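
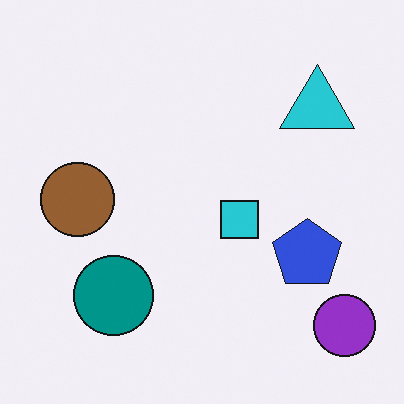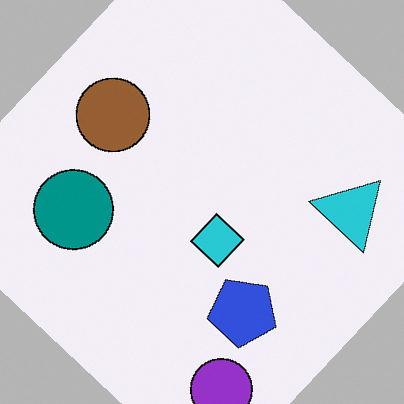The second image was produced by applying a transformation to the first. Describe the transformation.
The transformation is: rotated clockwise by a large amount — several tens of degrees.

Every shape is tilted by the same angle and the image corners show triangular fill wedges — a whole-image rotation by a non-right angle.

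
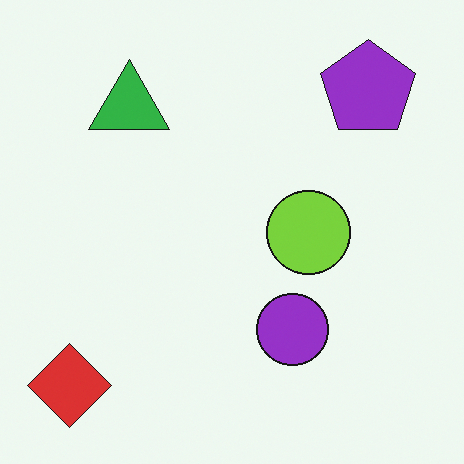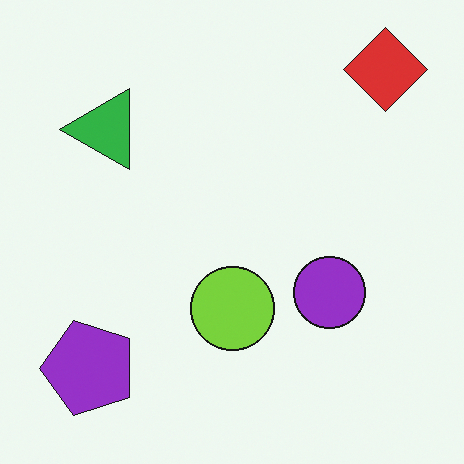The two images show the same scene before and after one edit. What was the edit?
It was transposed (reflected across the top-left ↔ bottom-right diagonal).

Shapes have swapped their row and column positions — what was in the top-right is now in the bottom-left — a diagonal reflection.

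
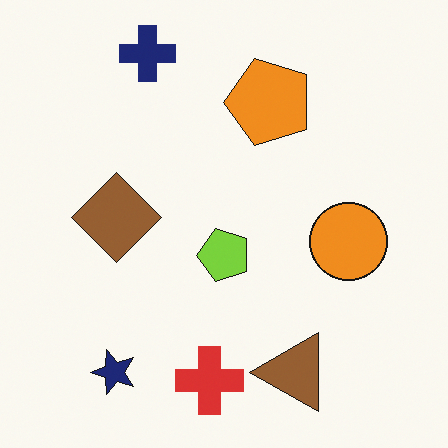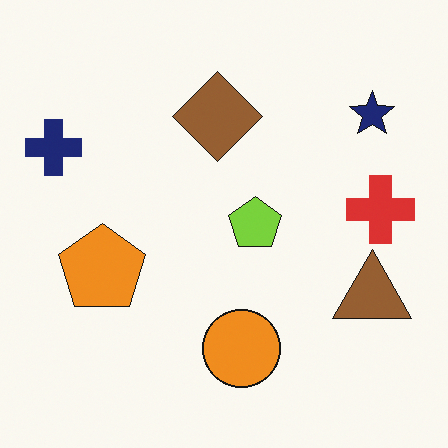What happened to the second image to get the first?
The image was transposed (reflected across the top-left ↔ bottom-right diagonal).

Shapes have swapped their row and column positions — what was in the top-right is now in the bottom-left — a diagonal reflection.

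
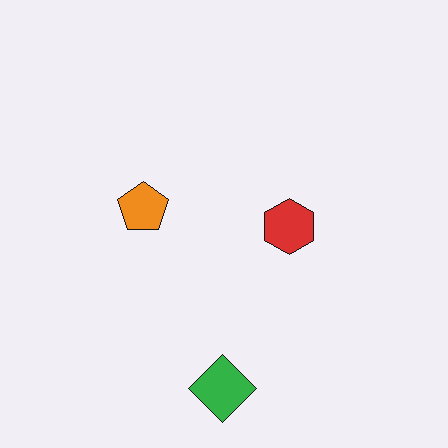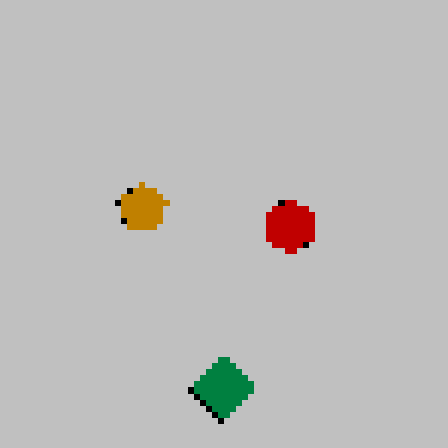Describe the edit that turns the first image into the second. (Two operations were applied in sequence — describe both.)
The second image is the first pixelated into visible square blocks, then aggressively posterized.

Shapes are reduced to large square blocks; fine edges and outlines are lost — a downscale-then-upscale (mosaic) effect. Each flat color has snapped to a coarser quantized level — most visibly, the near-white background has dropped to a flat grey.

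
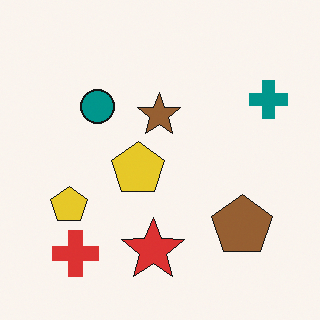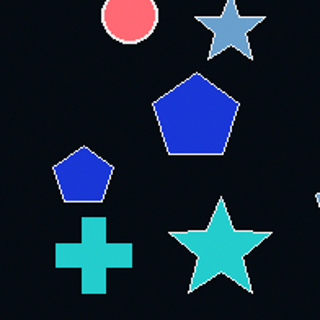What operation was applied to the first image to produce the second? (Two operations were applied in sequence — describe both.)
Cropped to a noticeably smaller region and rescaled, then color-inverted (negative).

The visible shapes are larger and the field of view is narrower; shapes near the original edges may be partly or wholly outside the frame — a crop-and-rescale. The light background has become dark and every shape's color is its complement — a photographic negative.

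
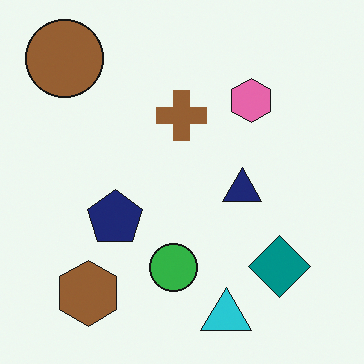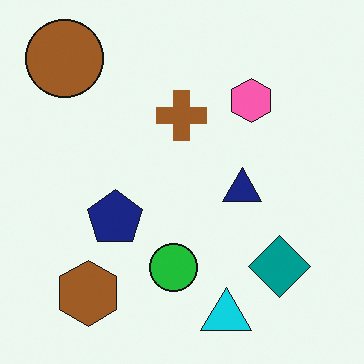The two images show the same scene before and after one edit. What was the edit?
This is the original image slightly oversaturated.

All colors are more vivid — a global saturation change.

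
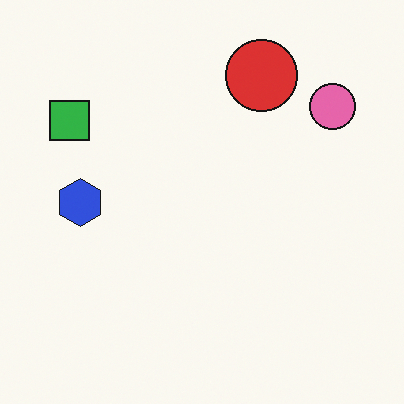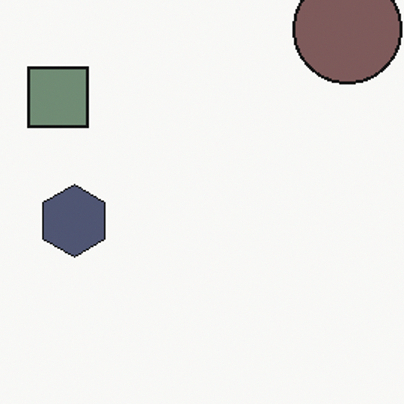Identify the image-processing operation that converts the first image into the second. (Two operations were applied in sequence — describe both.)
This is the original image made much more muted (saturation change), then cropped slightly and scaled back up.

All colors are more muted and greyish — a global saturation change. The visible shapes are larger and the field of view is narrower; shapes near the original edges may be partly or wholly outside the frame — a crop-and-rescale.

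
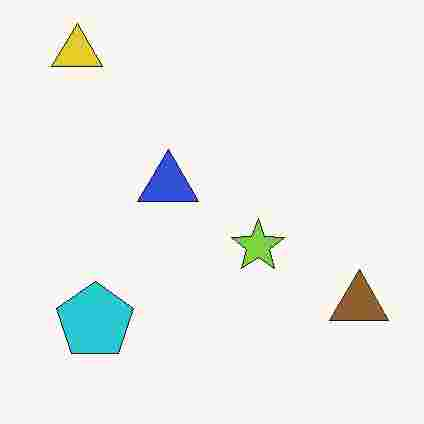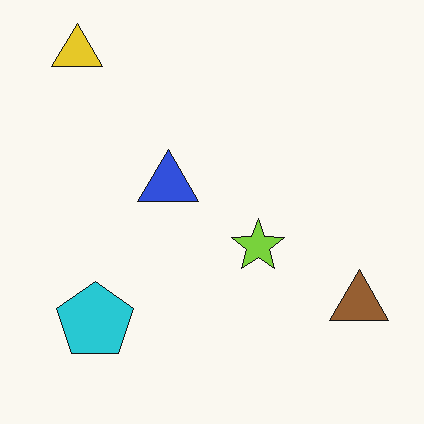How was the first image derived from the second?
It was heavily JPEG-compressed with obvious blocking artifacts.

Blocky 8×8 compression artifacts appear around shape edges and the flat background shows ringing — characteristic JPEG degradation.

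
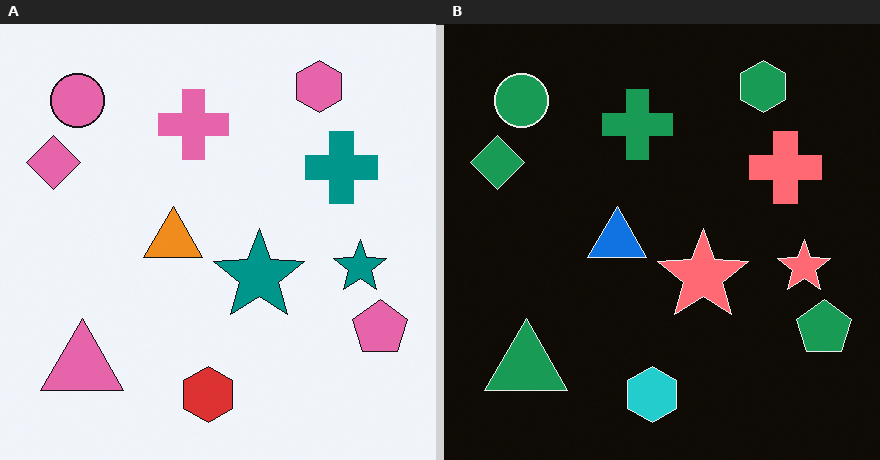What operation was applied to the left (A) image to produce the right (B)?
It was color-inverted (negative).

The light background has become dark and every shape's color is its complement — a photographic negative.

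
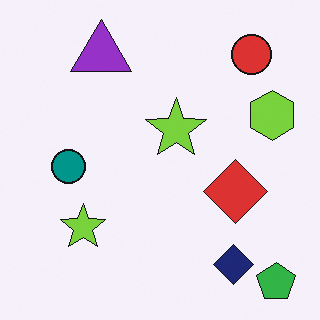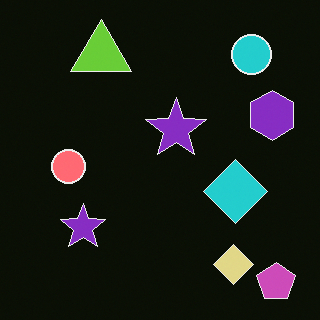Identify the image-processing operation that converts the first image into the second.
Color-inverted (negative).

The light background has become dark and every shape's color is its complement — a photographic negative.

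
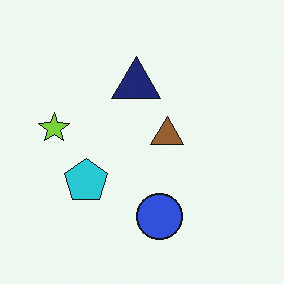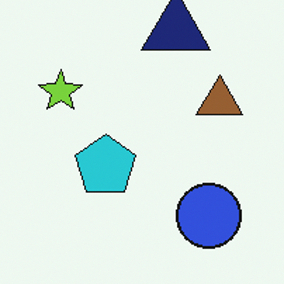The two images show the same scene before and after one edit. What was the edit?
The second image is the first cropped to a modestly smaller region and rescaled.

The visible shapes are larger and the field of view is narrower; shapes near the original edges may be partly or wholly outside the frame — a crop-and-rescale.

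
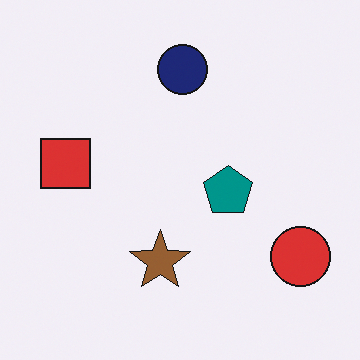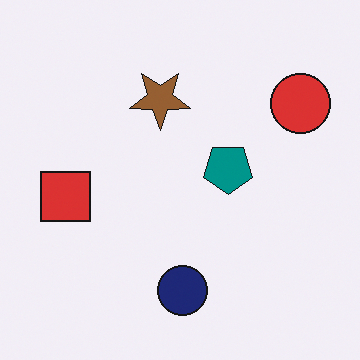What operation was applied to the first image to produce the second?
The transformation is: flipped vertically (top ↔ bottom).

The navy circle is in the top of the first image and the bottom of the second — shapes on opposite sides of the horizontal midline have swapped in a mirror flip.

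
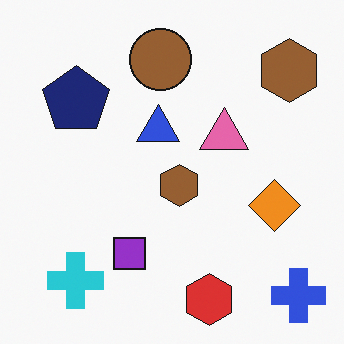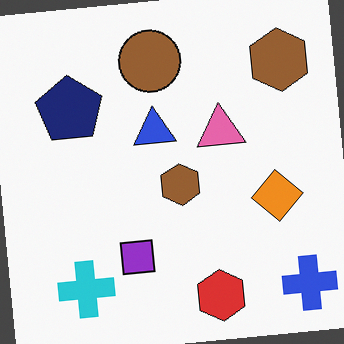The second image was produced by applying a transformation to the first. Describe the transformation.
The image was rotated counter-clockwise by a few degrees.

Every shape is tilted by the same angle and the image corners show triangular fill wedges — a whole-image rotation by a non-right angle.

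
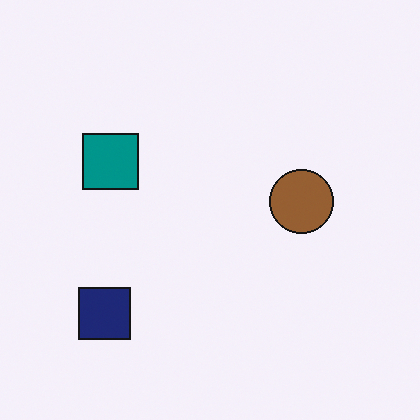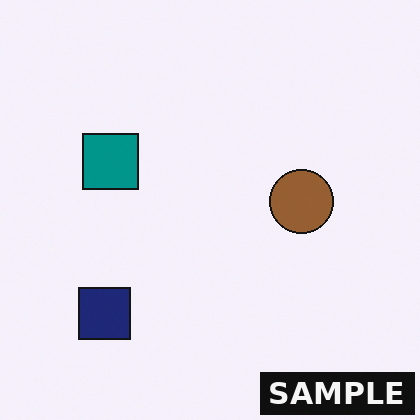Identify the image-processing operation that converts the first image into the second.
The transformation is: watermarked with the text "SAMPLE" in the lower-right corner.

A dark label reading "SAMPLE" appears in the lower-right corner.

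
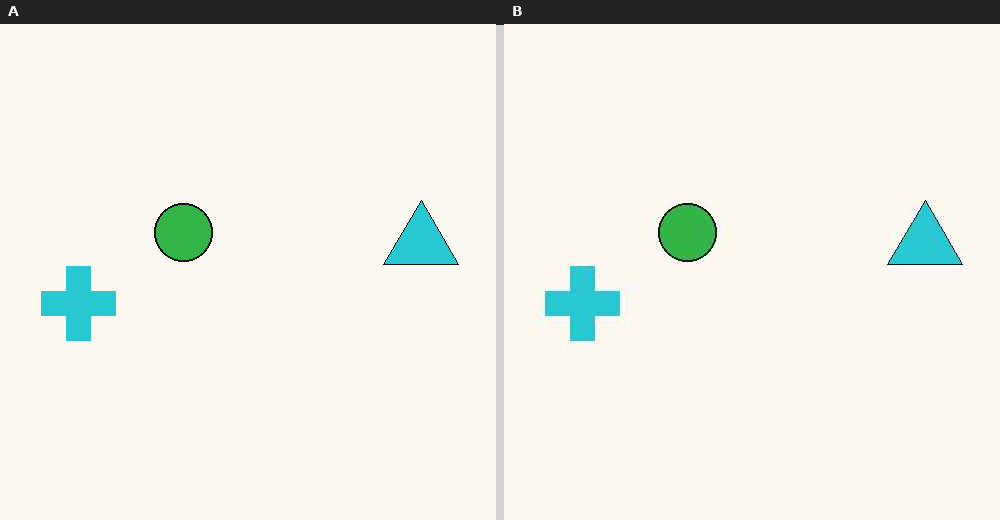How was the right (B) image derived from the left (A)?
It was given moderate JPEG compression.

Blocky 8×8 compression artifacts appear around shape edges and the flat background shows ringing — characteristic JPEG degradation.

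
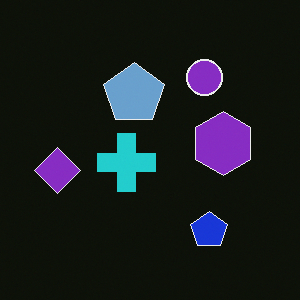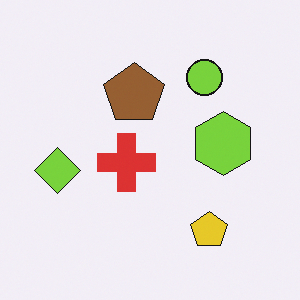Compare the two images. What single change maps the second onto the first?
It was color-inverted (negative).

The light background has become dark and every shape's color is its complement — a photographic negative.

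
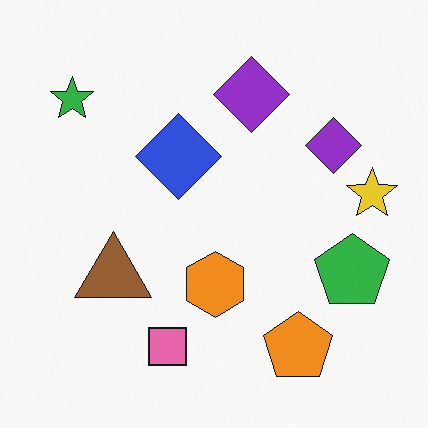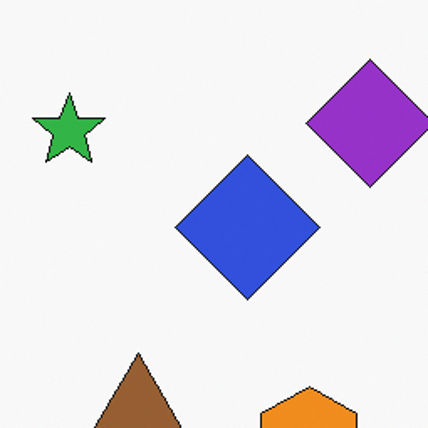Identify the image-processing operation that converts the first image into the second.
The transformation is: cropped to a noticeably smaller region and rescaled.

The visible shapes are larger and the field of view is narrower; shapes near the original edges may be partly or wholly outside the frame — a crop-and-rescale.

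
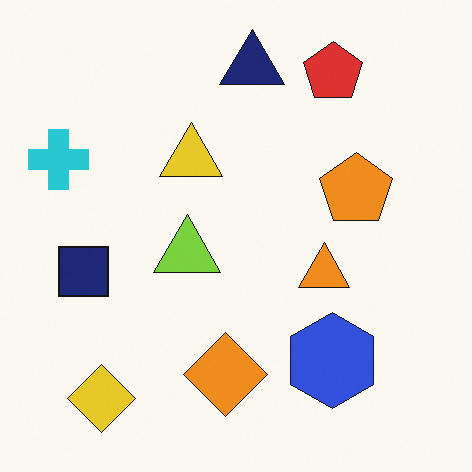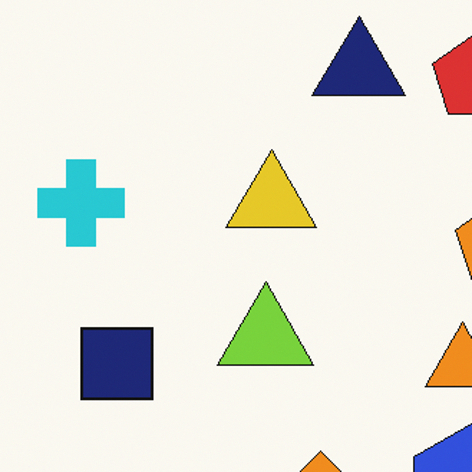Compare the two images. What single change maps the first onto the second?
This is the original image cropped to a modestly smaller region and rescaled.

The visible shapes are larger and the field of view is narrower; shapes near the original edges may be partly or wholly outside the frame — a crop-and-rescale.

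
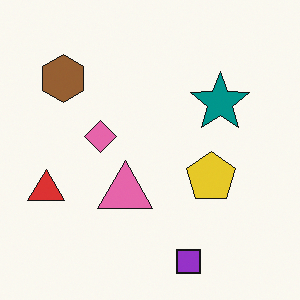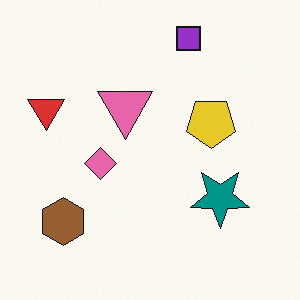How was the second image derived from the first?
Flipped vertically (top ↔ bottom).

The purple square is in the bottom of the first image and the top of the second — shapes on opposite sides of the horizontal midline have swapped in a mirror flip.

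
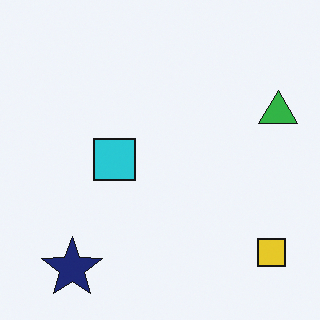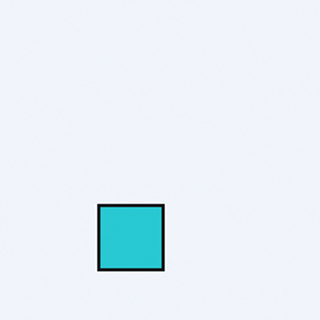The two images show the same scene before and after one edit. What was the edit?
The transformation is: cropped slightly and scaled back up.

The visible shapes are larger and the field of view is narrower; shapes near the original edges may be partly or wholly outside the frame — a crop-and-rescale.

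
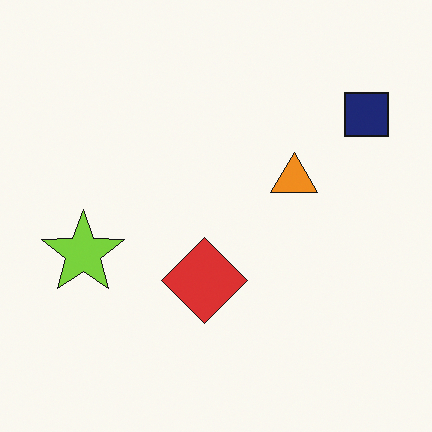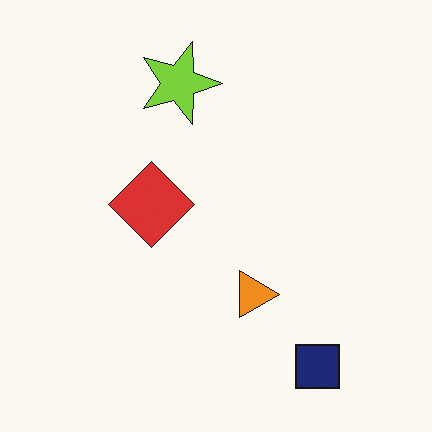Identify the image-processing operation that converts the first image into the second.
The transformation is: rotated 90° clockwise.

The navy square sits in the top-right of the first image and the bottom-right of the second — consistent with a whole-image 90° clockwise rotation.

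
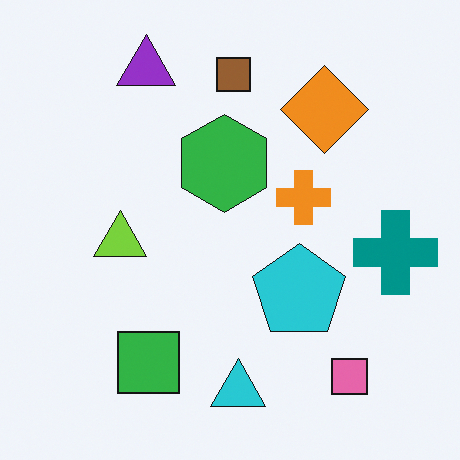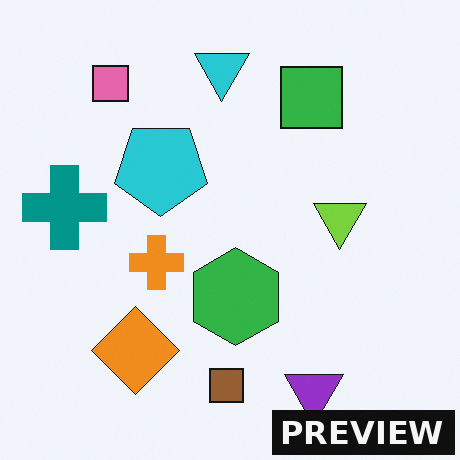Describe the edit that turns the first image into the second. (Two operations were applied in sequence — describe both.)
It was rotated 180°, then watermarked with the text "PREVIEW" in the lower-right corner.

The pink square sits in the bottom-right of the first image and the top-left of the second — consistent with a whole-image 180° rotation. A dark label reading "PREVIEW" appears in the lower-right corner.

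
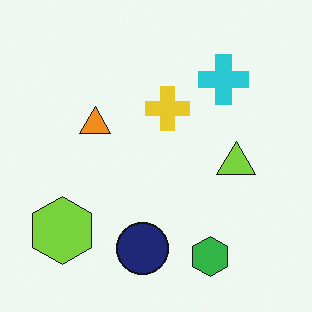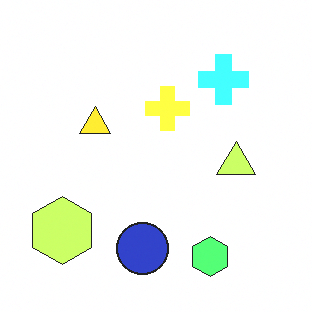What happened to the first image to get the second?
The second image is the first brightened a lot.

Every pixel — background and shapes alike — is uniformly brightened.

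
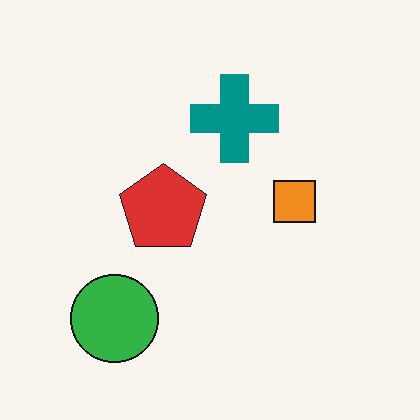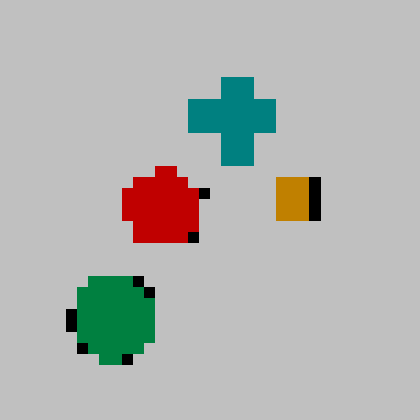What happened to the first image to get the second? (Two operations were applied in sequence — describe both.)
Heavily posterized to just a handful of flat colors, then coarsely pixelated.

Each flat color has snapped to a coarser quantized level — most visibly, the near-white background has dropped to a flat grey. Shapes are reduced to large square blocks; fine edges and outlines are lost — a downscale-then-upscale (mosaic) effect.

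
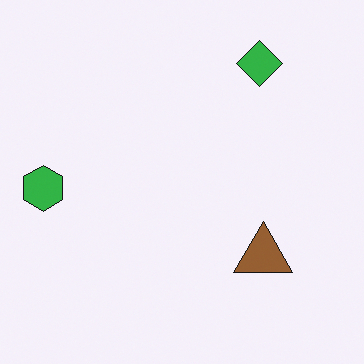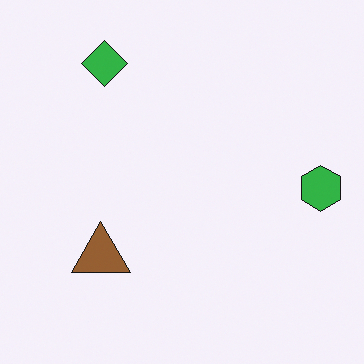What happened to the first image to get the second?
This is the original image flipped horizontally (left ↔ right).

The green hexagon is in the left of the first image and the right of the second — shapes on opposite sides of the vertical midline have swapped in a mirror flip.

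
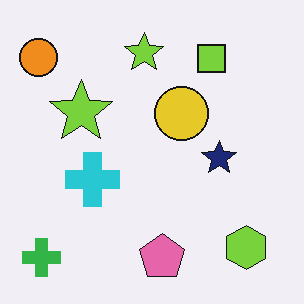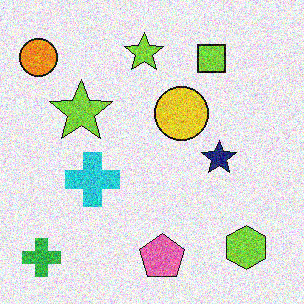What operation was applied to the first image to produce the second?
The second image is the first degraded with a thick layer of grain.

Random speckle covers the whole image, including the flat background.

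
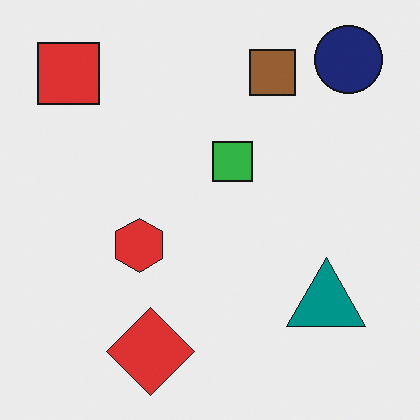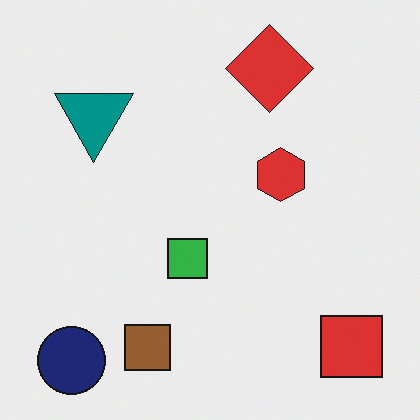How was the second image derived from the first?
It was rotated 180°.

The navy circle sits in the top-right of the first image and the bottom-left of the second — consistent with a whole-image 180° rotation.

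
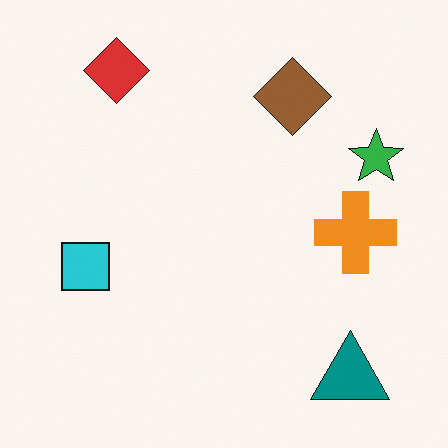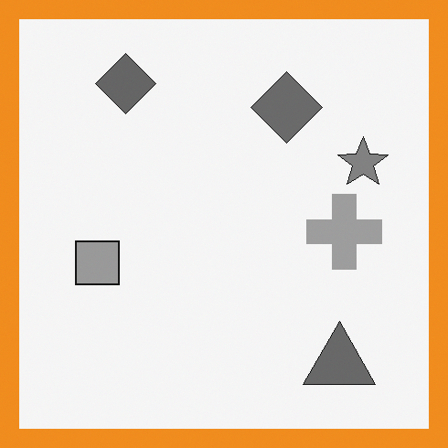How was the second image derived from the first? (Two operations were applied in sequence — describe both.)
The second image is the first converted to grayscale, then framed with a orange border.

All color is removed — every shape is now a shade of grey. A solid orange frame runs around the edge of the second image, with the content slightly shrunk inside it.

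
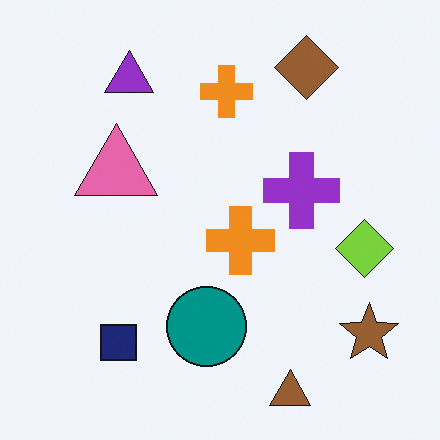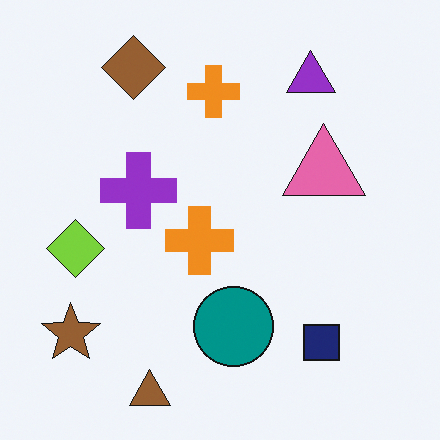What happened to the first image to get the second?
It was flipped horizontally (left ↔ right).

The brown star is in the bottom-right of the first image and the bottom-left of the second — shapes on opposite sides of the vertical midline have swapped in a mirror flip.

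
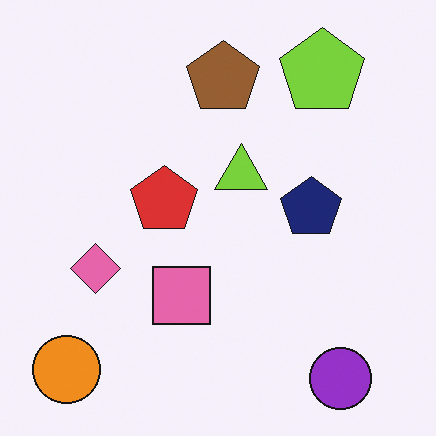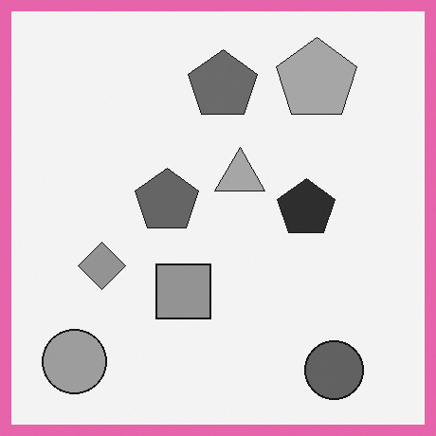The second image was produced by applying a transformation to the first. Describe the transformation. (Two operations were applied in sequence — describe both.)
The second image is the first converted to grayscale, then framed with a pink border.

All color is removed — every shape is now a shade of grey. A solid pink frame runs around the edge of the second image, with the content slightly shrunk inside it.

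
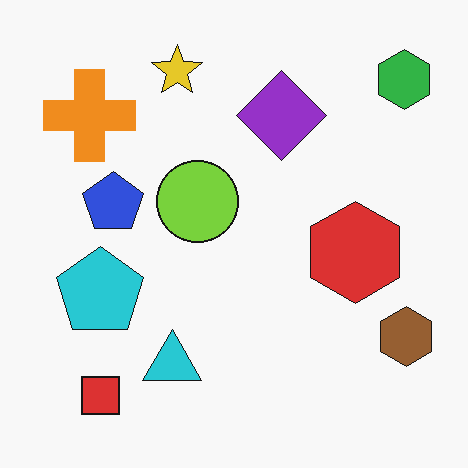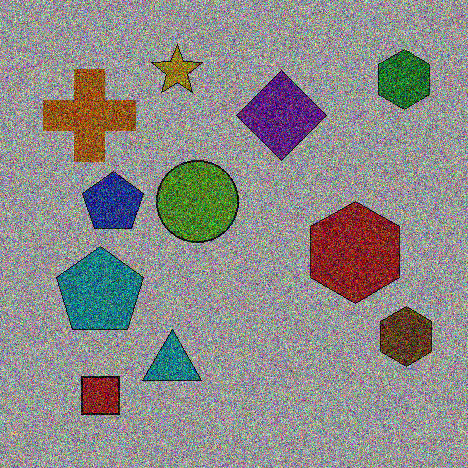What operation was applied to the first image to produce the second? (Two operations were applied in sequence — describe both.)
The second image is the first darkened a lot, then degraded with strong gaussian noise.

Every pixel — background and shapes alike — is uniformly darkened. Random speckle covers the whole image, including the flat background.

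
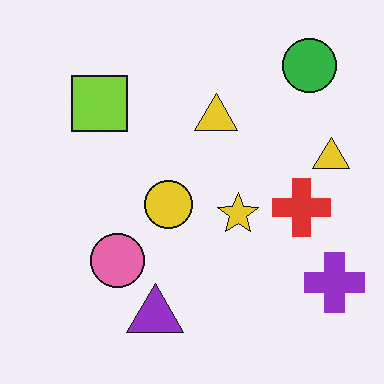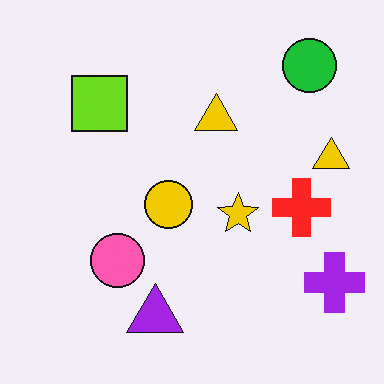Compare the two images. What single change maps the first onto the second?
The image was slightly oversaturated.

All colors are more vivid — a global saturation change.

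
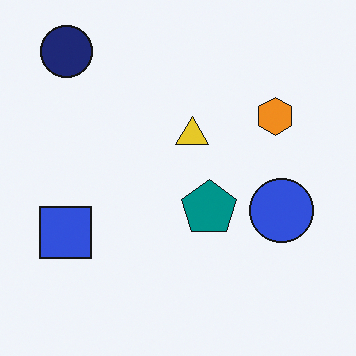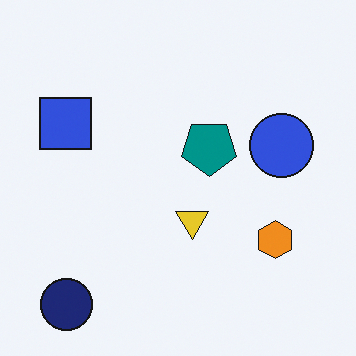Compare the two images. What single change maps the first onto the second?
The second image is the first flipped vertically (top ↔ bottom).

The navy circle is in the top-left of the first image and the bottom-left of the second — shapes on opposite sides of the horizontal midline have swapped in a mirror flip.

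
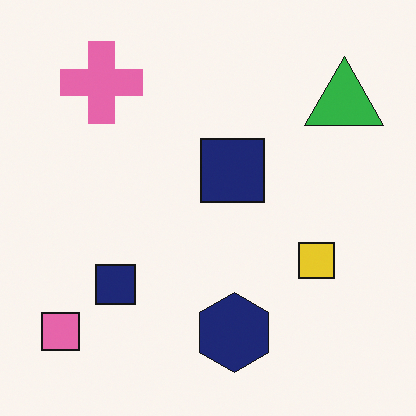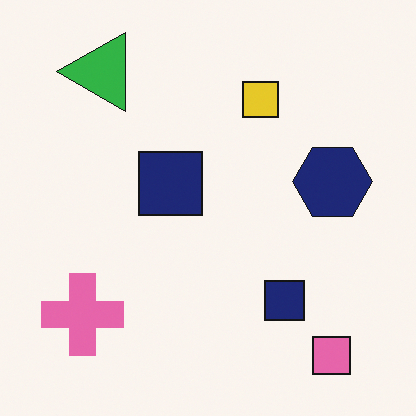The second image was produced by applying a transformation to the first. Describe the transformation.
This is the original image rotated 90° counter-clockwise.

The pink square sits in the bottom-left of the first image and the bottom-right of the second — consistent with a whole-image 90° counter-clockwise rotation.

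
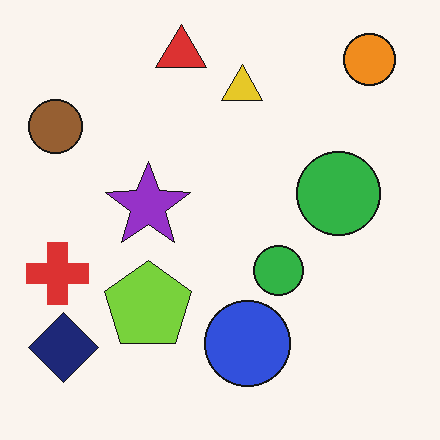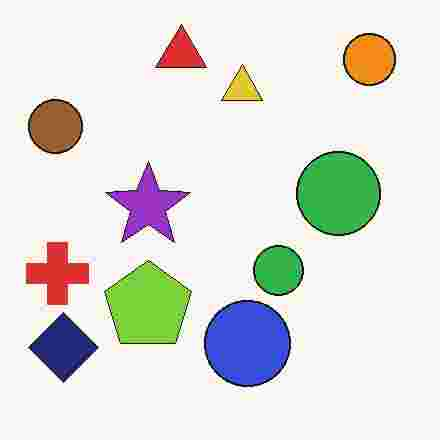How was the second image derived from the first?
This is the original image heavily JPEG-compressed with obvious blocking artifacts.

Blocky 8×8 compression artifacts appear around shape edges and the flat background shows ringing — characteristic JPEG degradation.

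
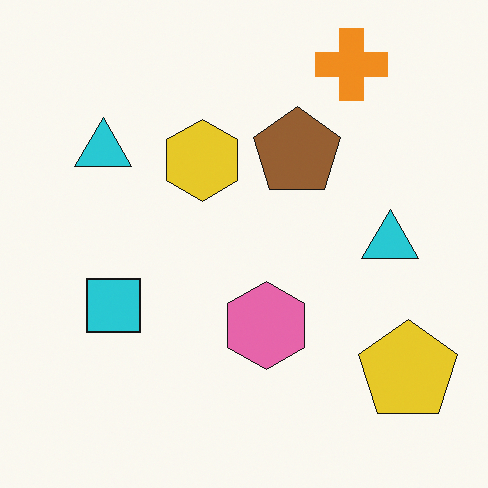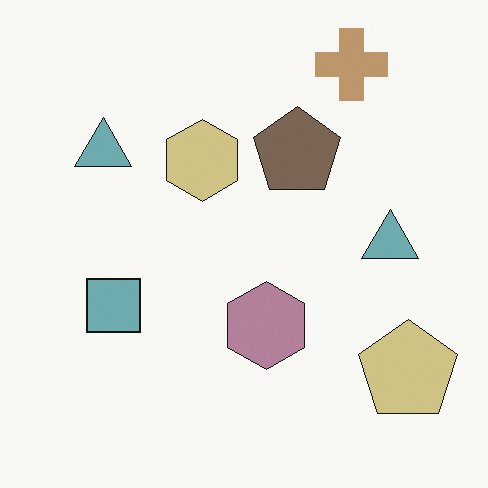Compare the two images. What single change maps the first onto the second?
This is the original image made much more muted (saturation change).

All colors are more muted and greyish — a global saturation change.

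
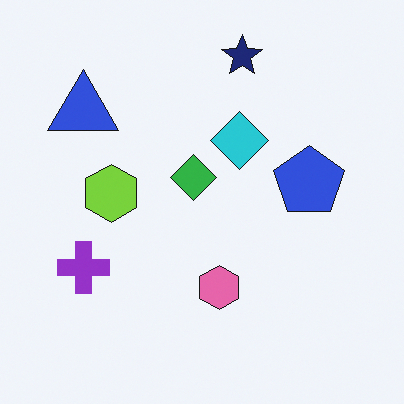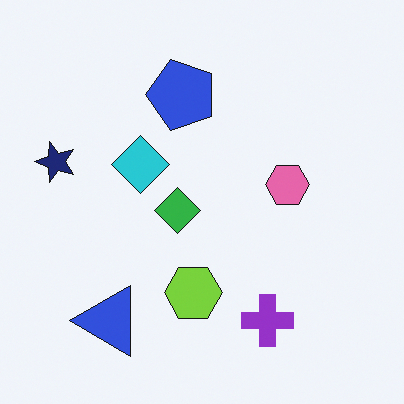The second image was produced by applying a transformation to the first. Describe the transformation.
It was rotated 90° counter-clockwise.

The navy star sits in the top of the first image and the left of the second — consistent with a whole-image 90° counter-clockwise rotation.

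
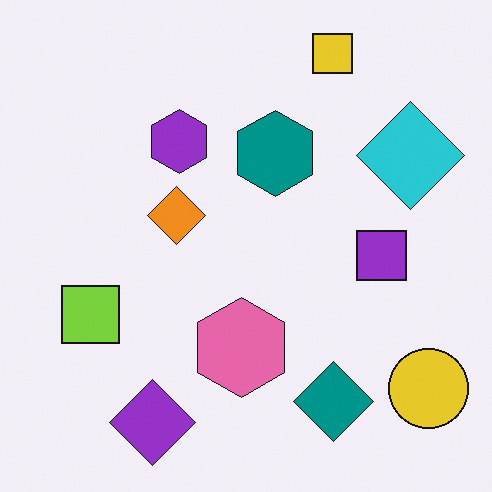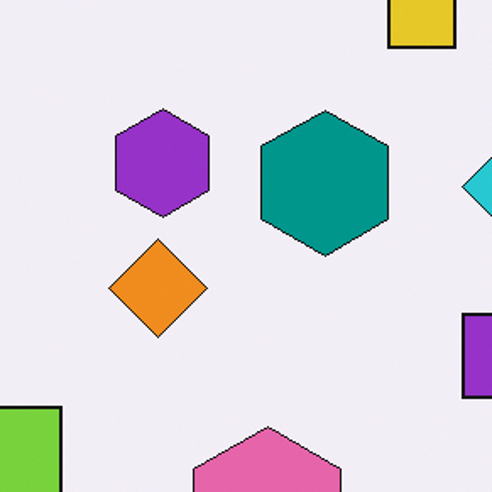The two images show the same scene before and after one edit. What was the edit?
Cropped to a noticeably smaller region and rescaled.

The visible shapes are larger and the field of view is narrower; shapes near the original edges may be partly or wholly outside the frame — a crop-and-rescale.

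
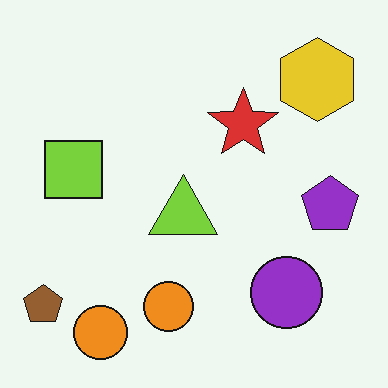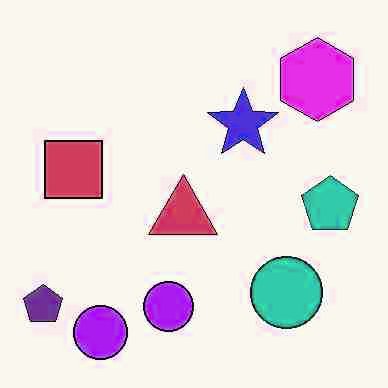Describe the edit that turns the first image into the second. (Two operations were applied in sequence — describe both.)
It was heavily JPEG-compressed with obvious blocking artifacts, then hue-shifted through roughly half the color wheel.

Blocky 8×8 compression artifacts appear around shape edges and the flat background shows ringing — characteristic JPEG degradation. Every shape's color has rotated by the same amount around the hue wheel — a uniform hue shift.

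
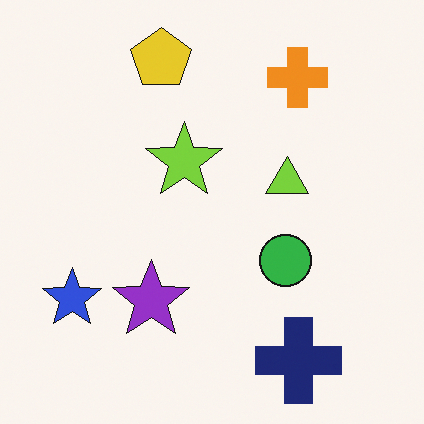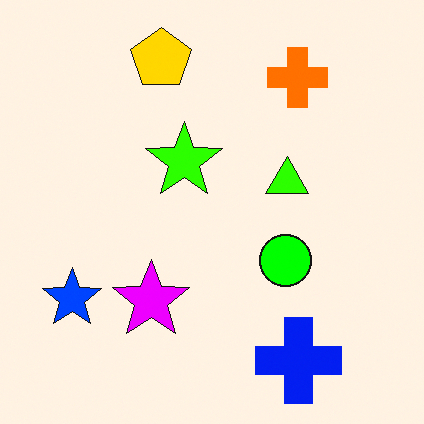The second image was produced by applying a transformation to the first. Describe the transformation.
The transformation is: made much more vivid (saturation change).

All colors are more vivid — a global saturation change.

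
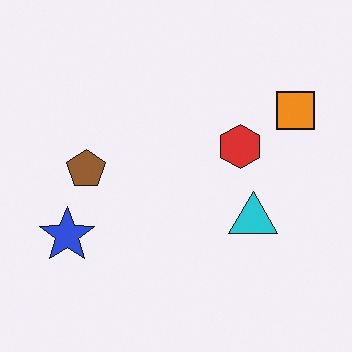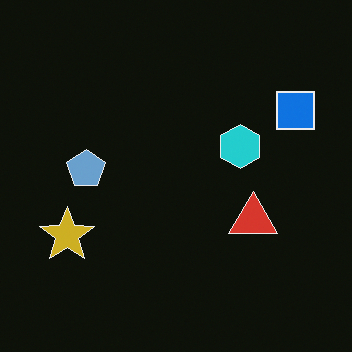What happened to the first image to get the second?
Color-inverted (negative).

The light background has become dark and every shape's color is its complement — a photographic negative.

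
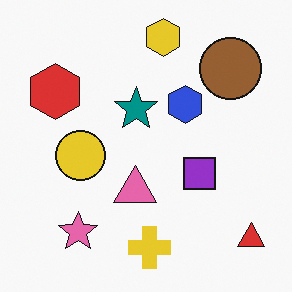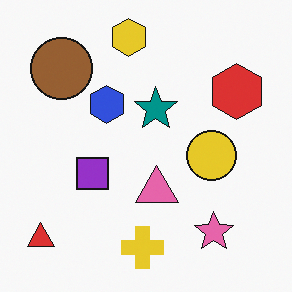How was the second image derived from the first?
The image was flipped horizontally (left ↔ right).

The red triangle is in the bottom-right of the first image and the bottom-left of the second — shapes on opposite sides of the vertical midline have swapped in a mirror flip.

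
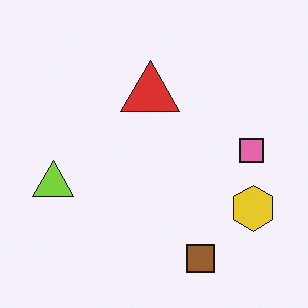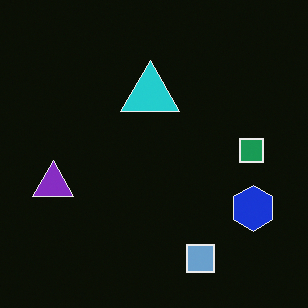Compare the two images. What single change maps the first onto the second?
Color-inverted (negative).

The light background has become dark and every shape's color is its complement — a photographic negative.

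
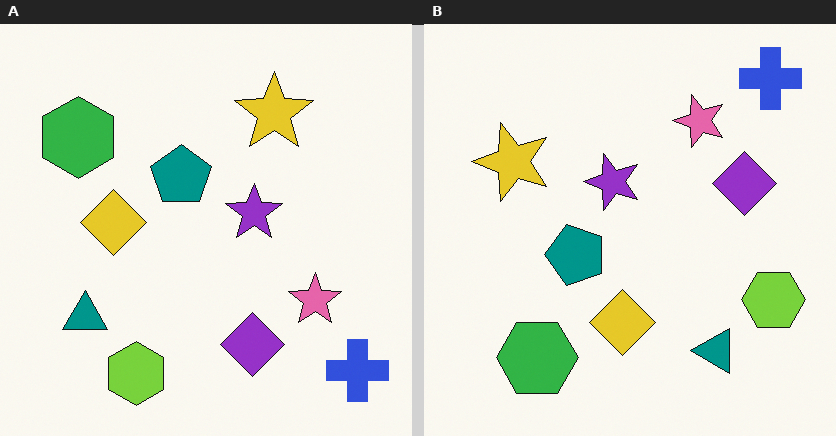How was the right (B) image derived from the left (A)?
The transformation is: rotated 90° counter-clockwise.

The blue cross sits in the bottom-right of the left (A) image and the top-right of the right (B) — consistent with a whole-image 90° counter-clockwise rotation.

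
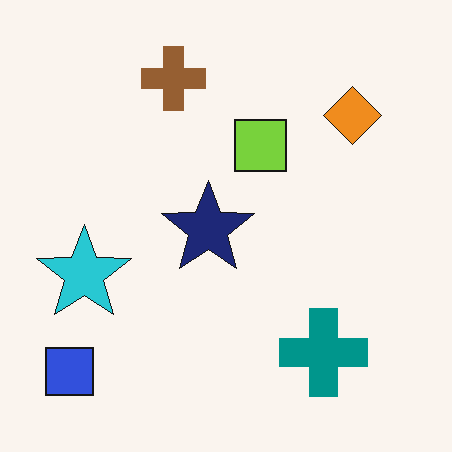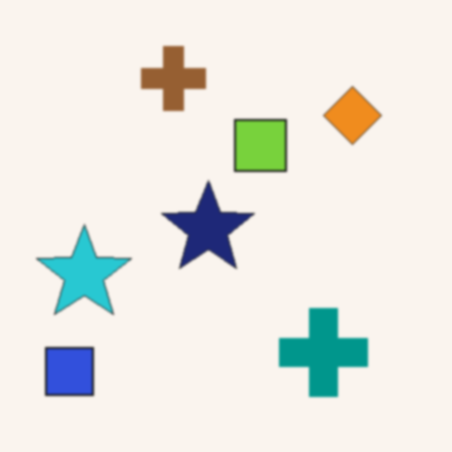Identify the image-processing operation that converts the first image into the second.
Given a subtle gaussian blur.

Shape edges and outlines are uniformly softened across the whole image.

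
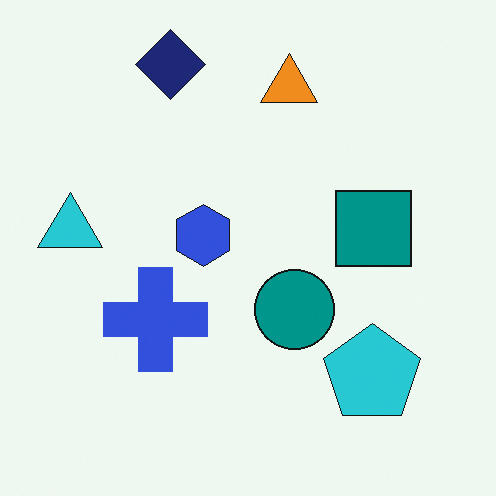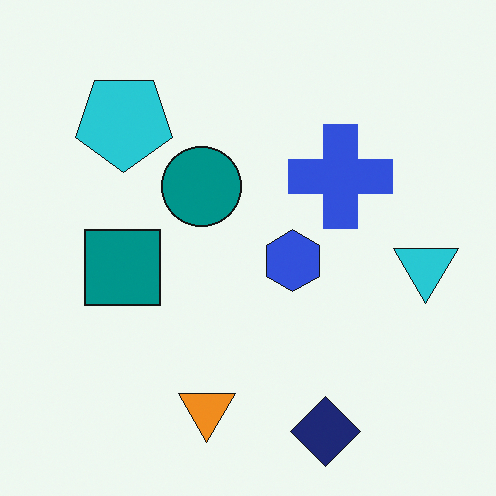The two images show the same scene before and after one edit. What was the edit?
Rotated 180°.

The navy diamond sits in the top of the first image and the bottom of the second — consistent with a whole-image 180° rotation.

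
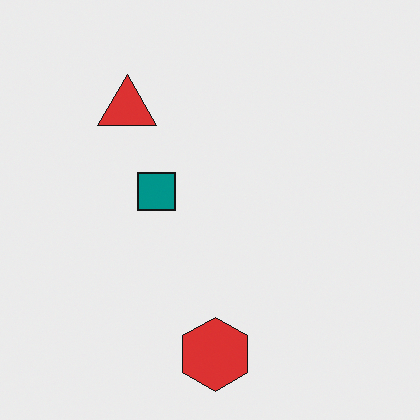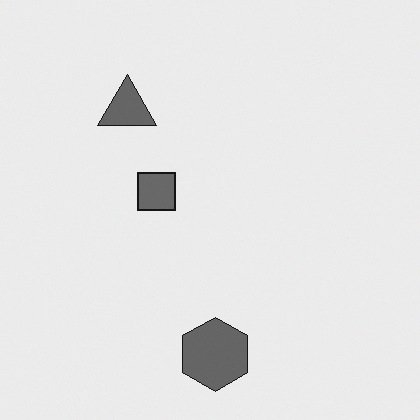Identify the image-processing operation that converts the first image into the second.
Converted to grayscale.

All color is removed — every shape is now a shade of grey.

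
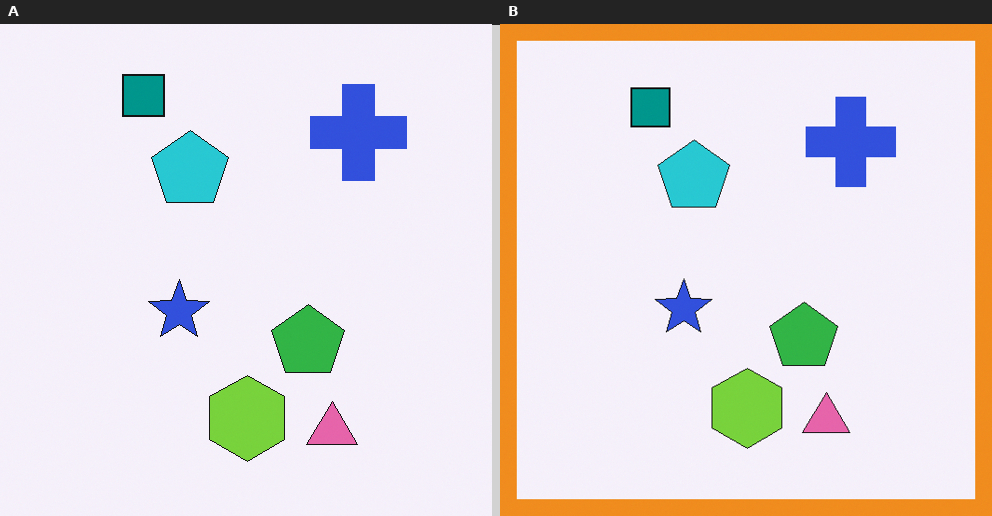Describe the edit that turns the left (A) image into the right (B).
The right (B) image is the left (A) framed with a orange border.

A solid orange frame runs around the edge of the right (B) image, with the content slightly shrunk inside it.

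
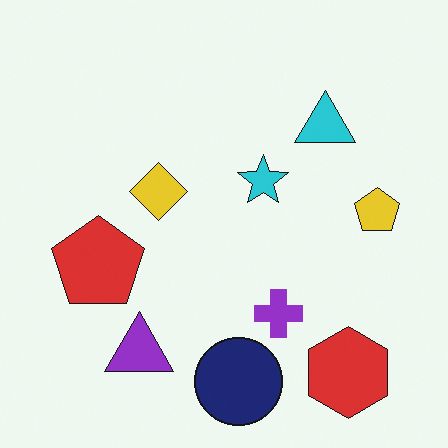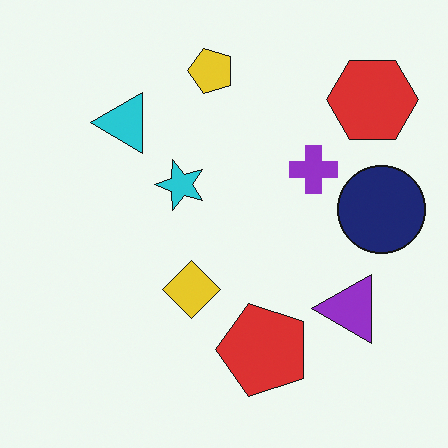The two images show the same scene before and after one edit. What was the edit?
This is the original image rotated 90° counter-clockwise.

The red hexagon sits in the bottom-right of the first image and the top-right of the second — consistent with a whole-image 90° counter-clockwise rotation.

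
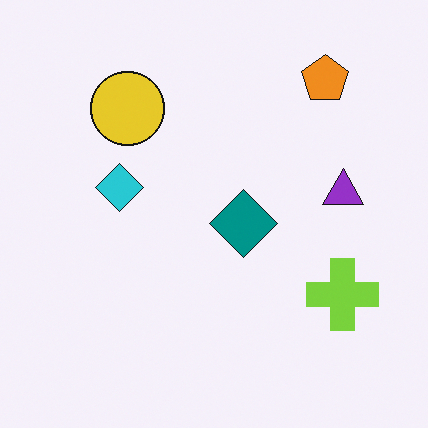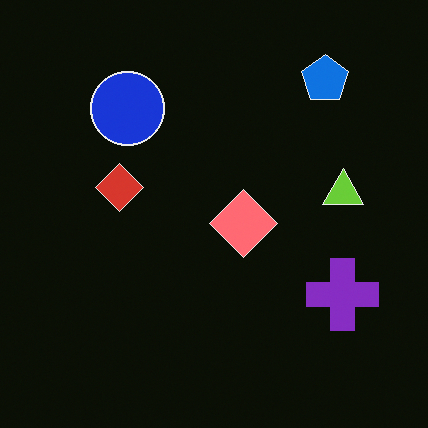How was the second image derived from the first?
The second image is the first color-inverted (negative).

The light background has become dark and every shape's color is its complement — a photographic negative.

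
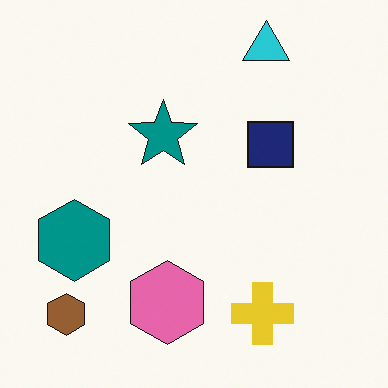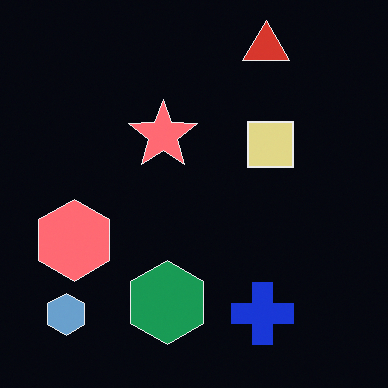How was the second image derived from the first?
This is the original image color-inverted (negative).

The light background has become dark and every shape's color is its complement — a photographic negative.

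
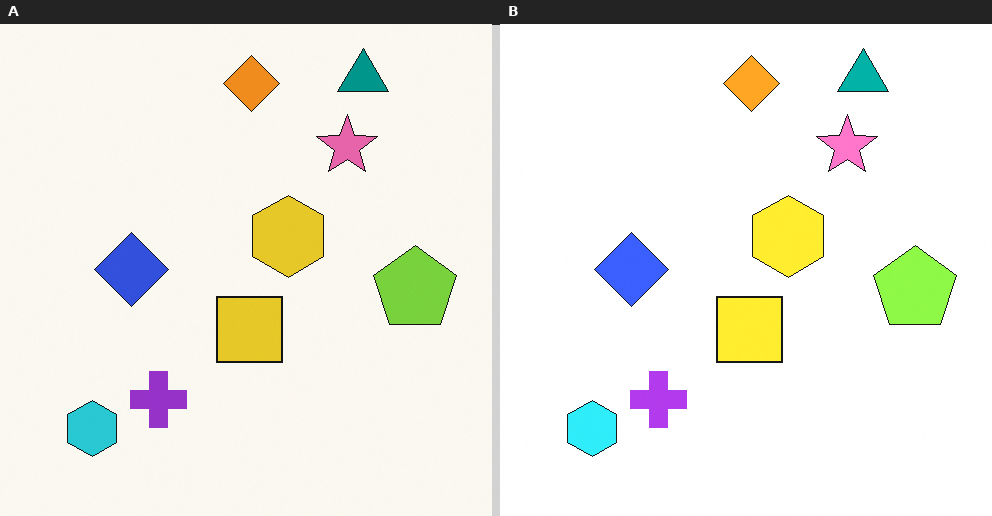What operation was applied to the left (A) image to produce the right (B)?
The image was brightened a little.

Every pixel — background and shapes alike — is uniformly brightened.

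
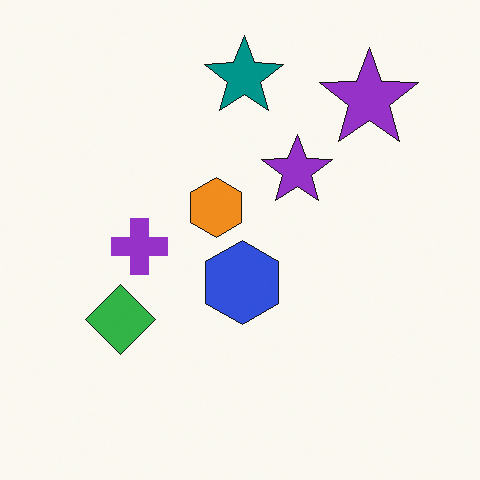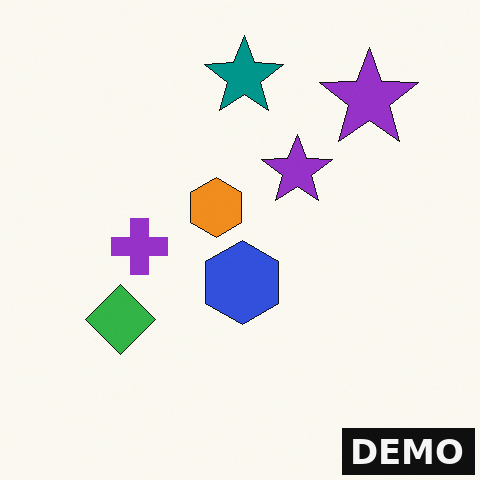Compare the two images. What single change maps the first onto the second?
The transformation is: watermarked with the text "DEMO" in the lower-right corner.

A dark label reading "DEMO" appears in the lower-right corner.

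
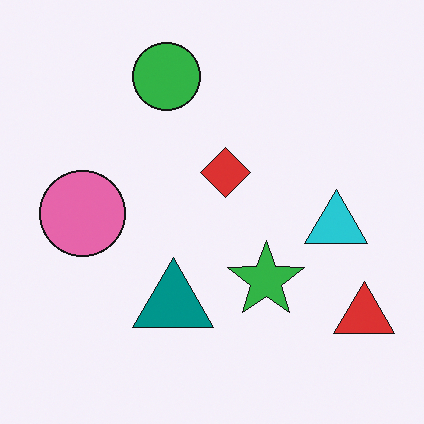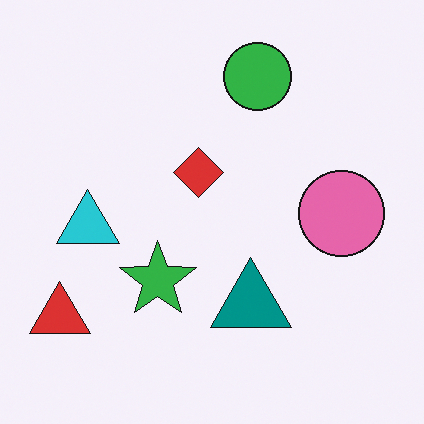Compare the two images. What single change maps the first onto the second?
The second image is the first flipped horizontally (left ↔ right).

The red triangle is in the bottom-right of the first image and the bottom-left of the second — shapes on opposite sides of the vertical midline have swapped in a mirror flip.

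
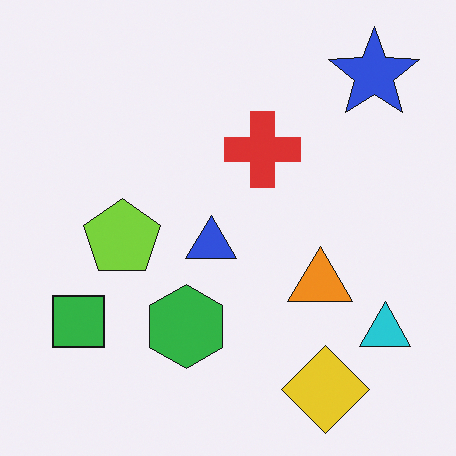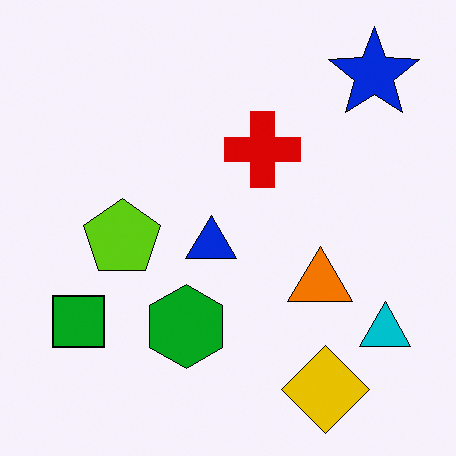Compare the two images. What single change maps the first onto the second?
The transformation is: given slightly increased contrast.

Tones are pushed away from mid-grey across the whole image — a global contrast change.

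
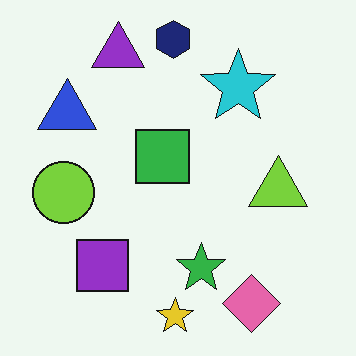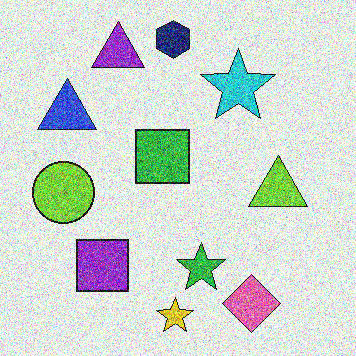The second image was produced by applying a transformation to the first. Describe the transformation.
The transformation is: degraded with strong gaussian noise.

Random speckle covers the whole image, including the flat background.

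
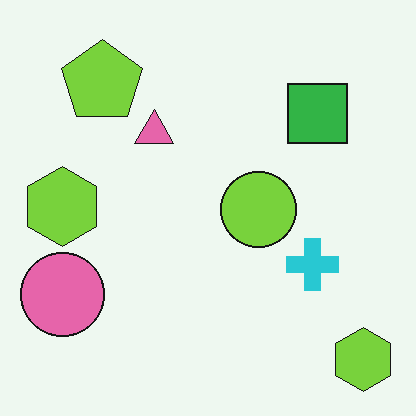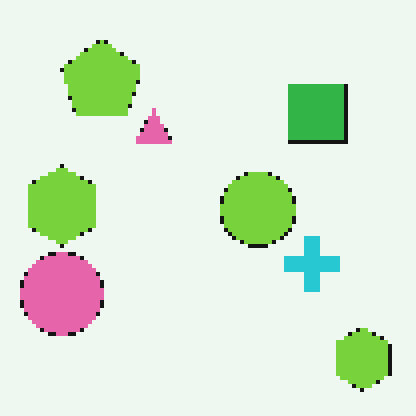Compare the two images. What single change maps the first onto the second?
The transformation is: mildly pixelated.

Shapes are reduced to large square blocks; fine edges and outlines are lost — a downscale-then-upscale (mosaic) effect.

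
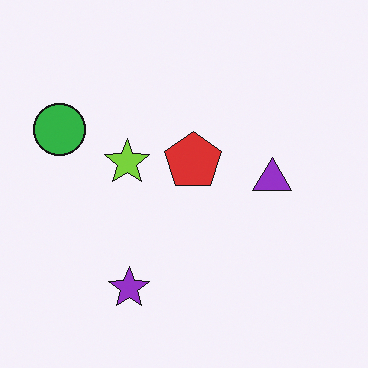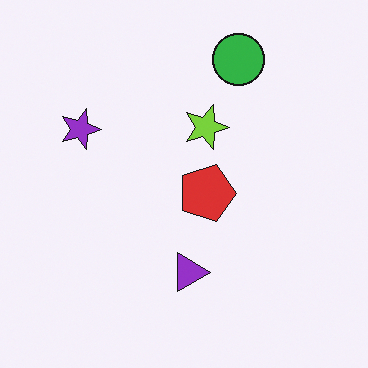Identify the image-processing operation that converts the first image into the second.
The image was rotated 90° clockwise.

The green circle sits in the left of the first image and the top of the second — consistent with a whole-image 90° clockwise rotation.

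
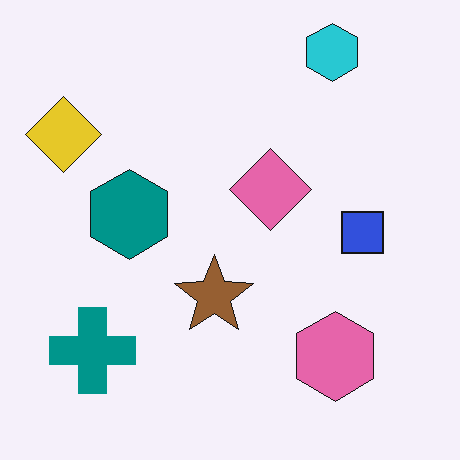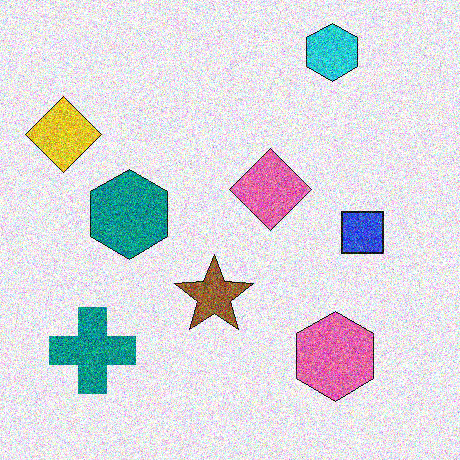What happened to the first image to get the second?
The transformation is: degraded with a thick layer of grain.

Random speckle covers the whole image, including the flat background.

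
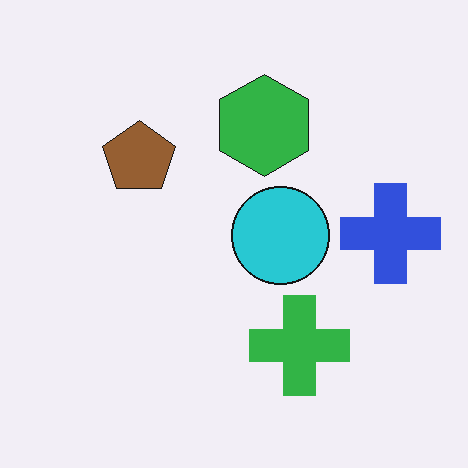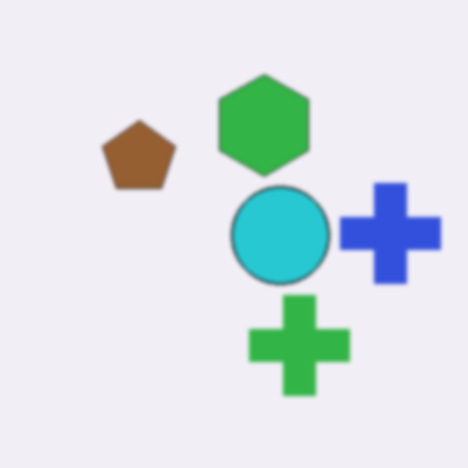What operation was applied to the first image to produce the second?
The transformation is: lightly blurred.

Shape edges and outlines are uniformly softened across the whole image.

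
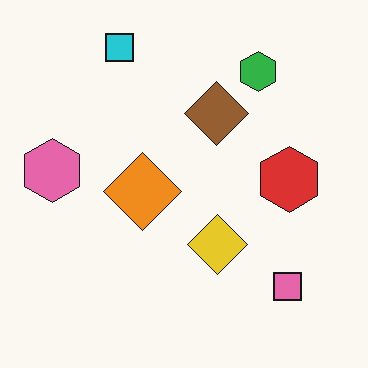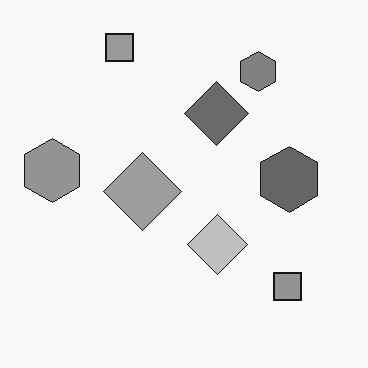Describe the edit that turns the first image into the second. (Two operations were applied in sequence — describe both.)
It was converted to grayscale, then JPEG-compressed with visible artifacts.

All color is removed — every shape is now a shade of grey. Blocky 8×8 compression artifacts appear around shape edges and the flat background shows ringing — characteristic JPEG degradation.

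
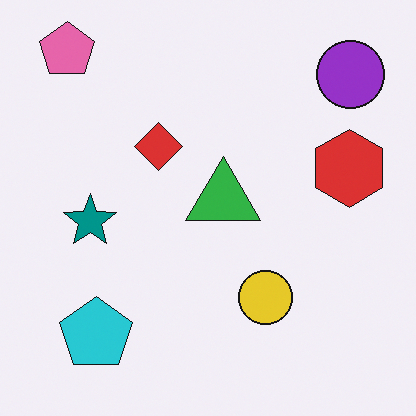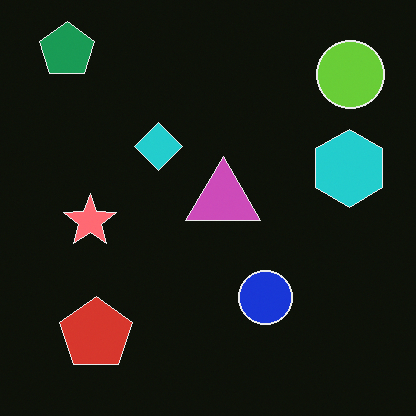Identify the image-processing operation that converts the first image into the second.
Color-inverted (negative).

The light background has become dark and every shape's color is its complement — a photographic negative.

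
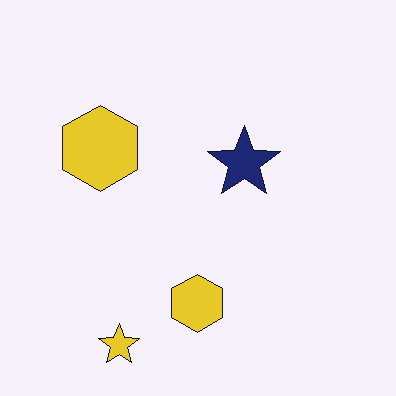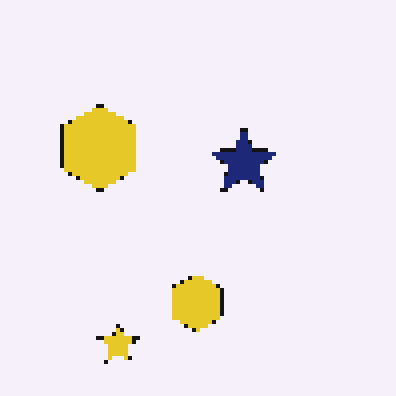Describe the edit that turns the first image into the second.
Mildly pixelated.

Shapes are reduced to large square blocks; fine edges and outlines are lost — a downscale-then-upscale (mosaic) effect.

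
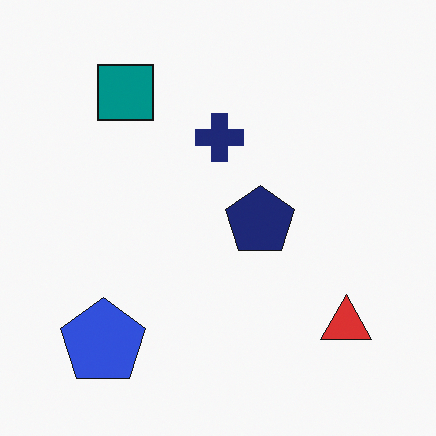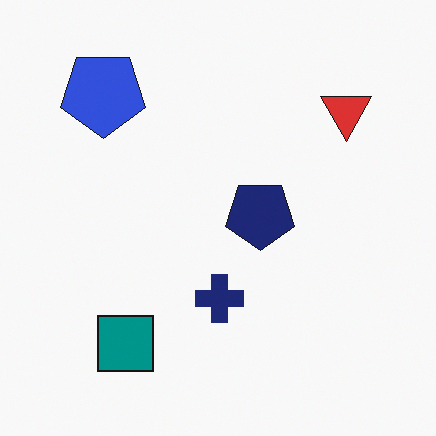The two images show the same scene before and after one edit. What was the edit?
It was flipped vertically (top ↔ bottom).

The teal square is in the top-left of the first image and the bottom-left of the second — shapes on opposite sides of the horizontal midline have swapped in a mirror flip.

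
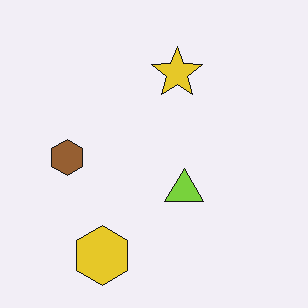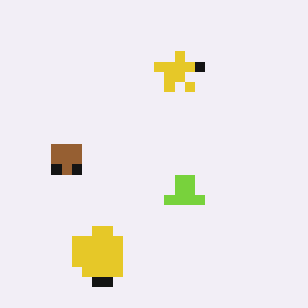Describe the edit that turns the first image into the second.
It was coarsely pixelated.

Shapes are reduced to large square blocks; fine edges and outlines are lost — a downscale-then-upscale (mosaic) effect.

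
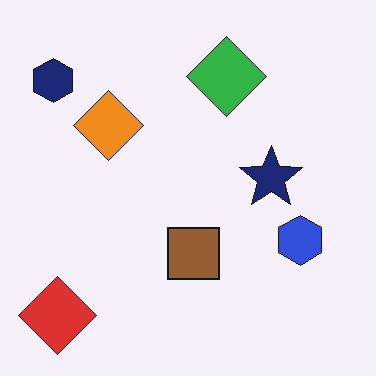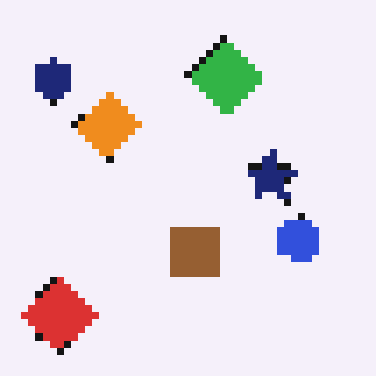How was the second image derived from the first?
It was pixelated into visible square blocks.

Shapes are reduced to large square blocks; fine edges and outlines are lost — a downscale-then-upscale (mosaic) effect.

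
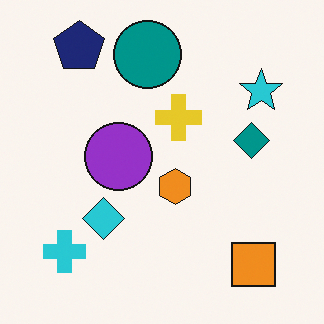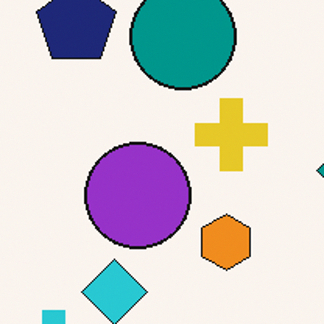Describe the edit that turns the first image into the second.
The transformation is: cropped slightly and scaled back up.

The visible shapes are larger and the field of view is narrower; shapes near the original edges may be partly or wholly outside the frame — a crop-and-rescale.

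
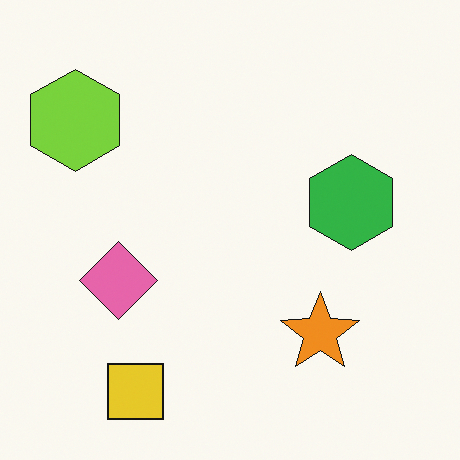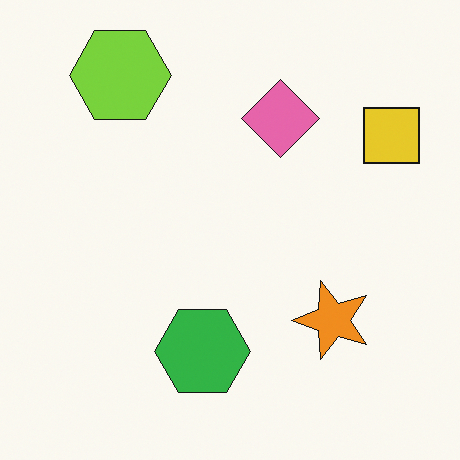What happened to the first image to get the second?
The transformation is: transposed (reflected across the top-left ↔ bottom-right diagonal).

Shapes have swapped their row and column positions — what was in the top-right is now in the bottom-left — a diagonal reflection.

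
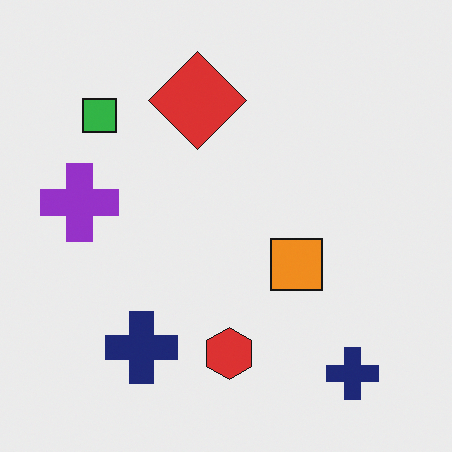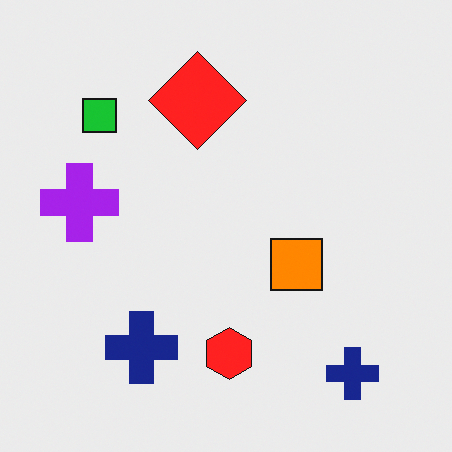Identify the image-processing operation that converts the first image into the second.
This is the original image slightly oversaturated.

All colors are more vivid — a global saturation change.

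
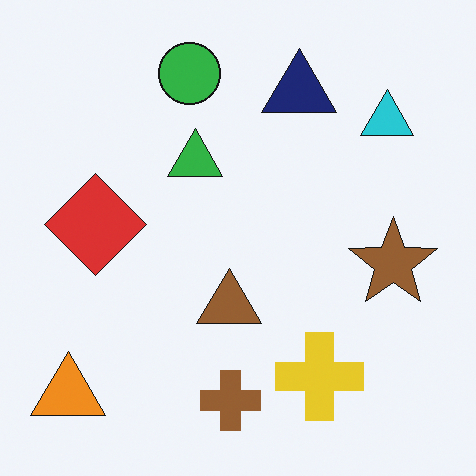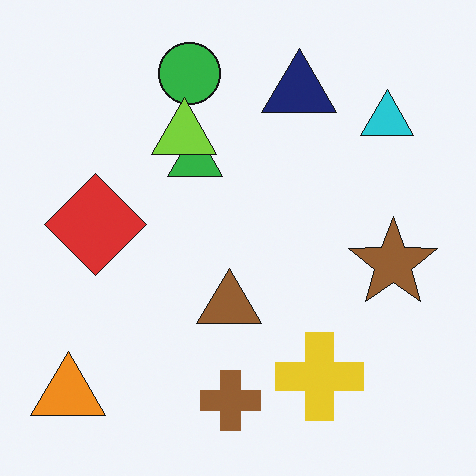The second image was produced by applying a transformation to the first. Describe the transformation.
The image was overlaid with an additional lime triangle.

A lime triangle appears in the second image that is absent from the first.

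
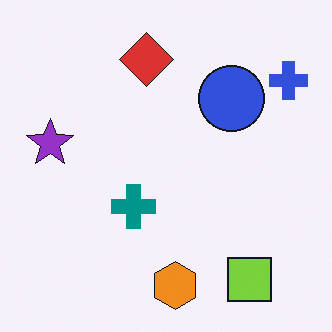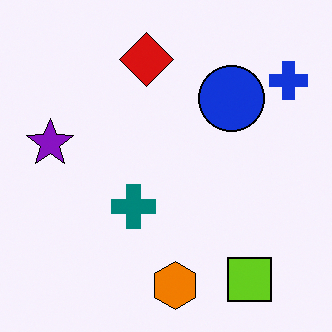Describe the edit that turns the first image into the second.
This is the original image given slightly increased contrast.

Tones are pushed away from mid-grey across the whole image — a global contrast change.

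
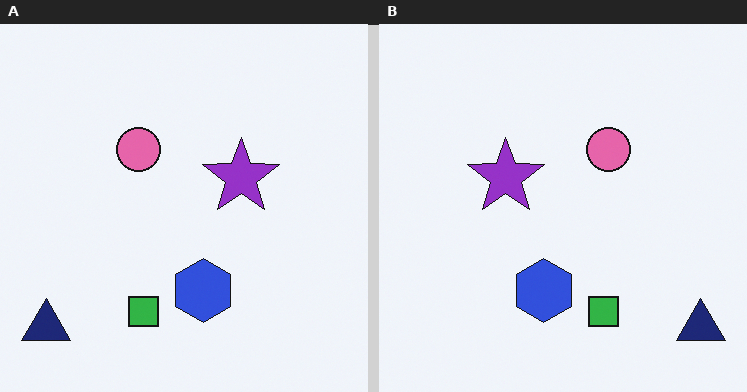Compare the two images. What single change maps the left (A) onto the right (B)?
The right (B) image is the left (A) flipped horizontally (left ↔ right).

The navy triangle is in the bottom-left of the left (A) image and the bottom-right of the right (B) — shapes on opposite sides of the vertical midline have swapped in a mirror flip.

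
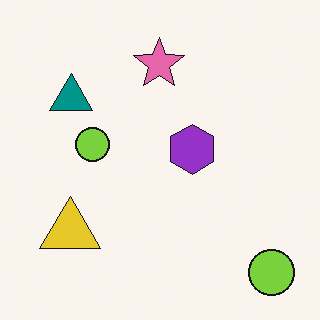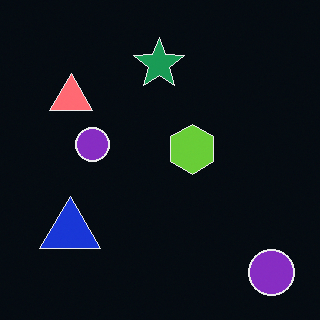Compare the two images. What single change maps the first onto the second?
It was color-inverted (negative).

The light background has become dark and every shape's color is its complement — a photographic negative.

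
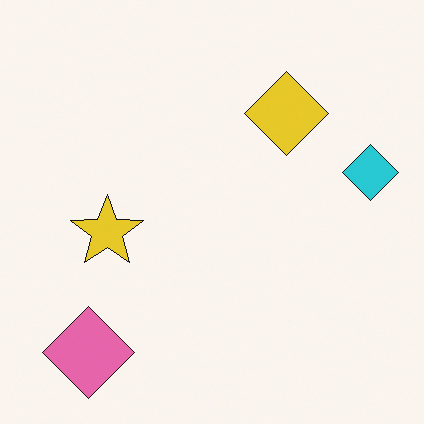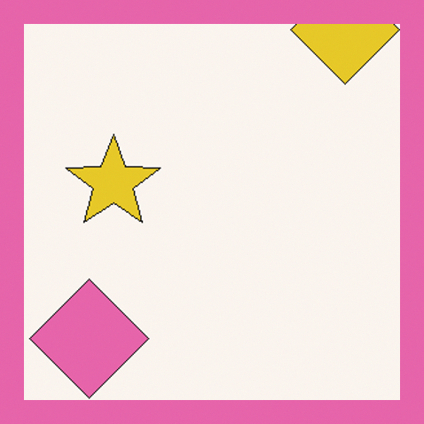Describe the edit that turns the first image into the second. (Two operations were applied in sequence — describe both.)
Cropped to a modestly smaller region and rescaled, then framed with a pink border.

The visible shapes are larger and the field of view is narrower; shapes near the original edges may be partly or wholly outside the frame — a crop-and-rescale. A solid pink frame runs around the edge of the second image, with the content slightly shrunk inside it.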